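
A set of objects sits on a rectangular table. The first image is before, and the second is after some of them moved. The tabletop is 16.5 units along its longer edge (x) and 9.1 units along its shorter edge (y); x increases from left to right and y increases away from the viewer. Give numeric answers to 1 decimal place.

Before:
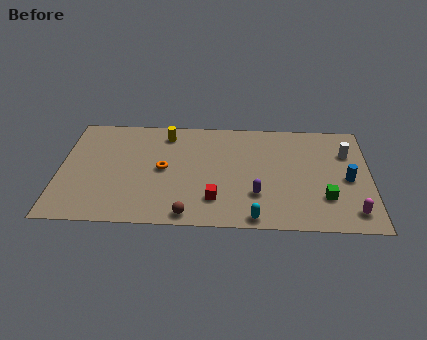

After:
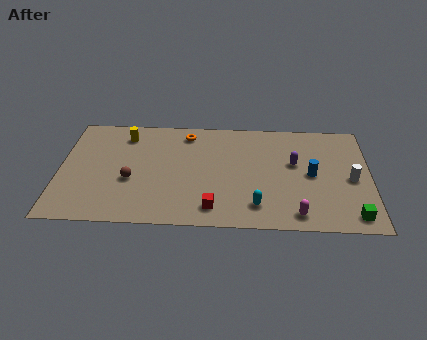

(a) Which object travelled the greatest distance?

the brown sphere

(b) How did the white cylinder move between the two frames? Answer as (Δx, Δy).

(0.2, -2.2)

From the two frames, the white cylinder sits at roughly (15.3, 6.4) before and (15.5, 4.2) after.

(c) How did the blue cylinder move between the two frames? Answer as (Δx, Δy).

(-1.9, 0.3)

The blue cylinder started near (15.3, 4.2) and ended near (13.4, 4.5).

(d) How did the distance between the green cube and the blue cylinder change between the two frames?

+1.9

The distance was about 2.0 in the first image and 3.9 in the second, so they moved 1.9 units further apart.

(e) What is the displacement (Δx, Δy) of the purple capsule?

(2.0, 2.7)

The purple capsule started near (10.5, 2.7) and ended near (12.5, 5.4).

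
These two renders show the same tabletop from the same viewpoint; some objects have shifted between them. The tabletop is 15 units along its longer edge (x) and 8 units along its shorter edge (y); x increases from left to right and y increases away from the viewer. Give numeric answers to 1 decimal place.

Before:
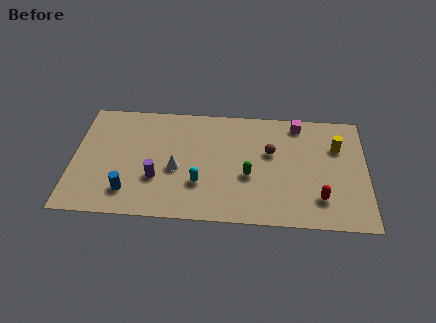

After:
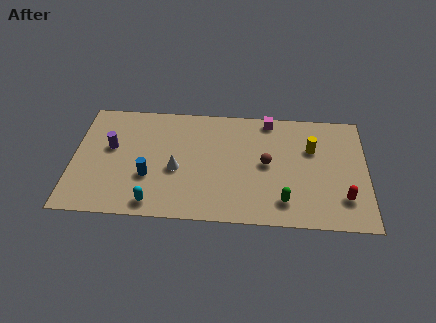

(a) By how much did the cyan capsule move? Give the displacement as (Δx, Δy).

(-2.3, -1.5)

The cyan capsule was at about (6.5, 2.5) and moved to about (4.2, 1.0).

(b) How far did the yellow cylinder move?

1.3

The yellow cylinder was near (13.5, 5.5) before and (12.2, 5.3) after, so it travelled √(1.3² + 0.2²) ≈ 1.3 units.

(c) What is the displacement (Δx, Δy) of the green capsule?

(1.8, -1.6)

The green capsule started near (9.0, 3.2) and ended near (10.8, 1.6).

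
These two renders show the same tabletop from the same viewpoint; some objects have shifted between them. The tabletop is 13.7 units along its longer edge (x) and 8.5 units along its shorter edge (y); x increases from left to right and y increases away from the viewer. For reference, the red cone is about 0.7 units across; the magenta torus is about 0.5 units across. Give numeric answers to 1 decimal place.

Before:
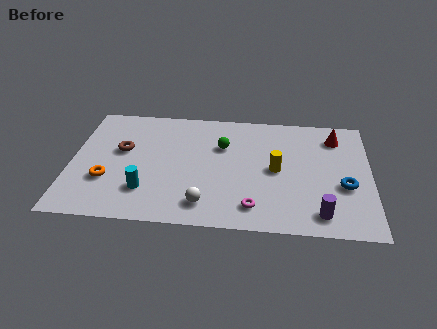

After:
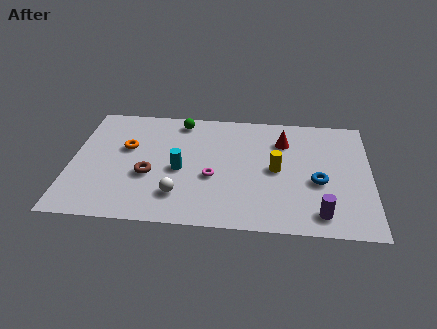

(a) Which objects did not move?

the yellow cylinder and the purple cylinder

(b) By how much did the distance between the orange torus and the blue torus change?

-1.8

They were about 10.8 units apart before and 9.0 after — 1.8 units closer together.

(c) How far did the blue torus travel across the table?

1.2

The blue torus was near (12.5, 3.3) before and (11.3, 3.5) after, so it travelled √(1.2² + 0.2²) ≈ 1.2 units.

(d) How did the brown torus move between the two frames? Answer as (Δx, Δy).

(1.3, -1.7)

From the two frames, the brown torus sits at roughly (2.3, 5.0) before and (3.6, 3.3) after.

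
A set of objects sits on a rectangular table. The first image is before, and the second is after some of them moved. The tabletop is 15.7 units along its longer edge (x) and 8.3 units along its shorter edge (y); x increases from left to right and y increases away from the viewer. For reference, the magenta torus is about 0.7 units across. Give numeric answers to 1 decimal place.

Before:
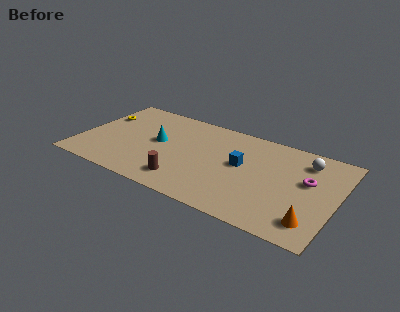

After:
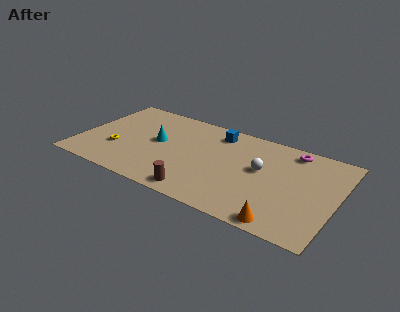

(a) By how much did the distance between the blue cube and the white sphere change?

-0.5

They were about 4.2 units apart before and 3.7 after — 0.5 units closer together.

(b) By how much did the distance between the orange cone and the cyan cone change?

-1.2

Before: roughly 10.2 units apart; after: 9.0. That's 1.2 units closer together.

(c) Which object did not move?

the cyan cone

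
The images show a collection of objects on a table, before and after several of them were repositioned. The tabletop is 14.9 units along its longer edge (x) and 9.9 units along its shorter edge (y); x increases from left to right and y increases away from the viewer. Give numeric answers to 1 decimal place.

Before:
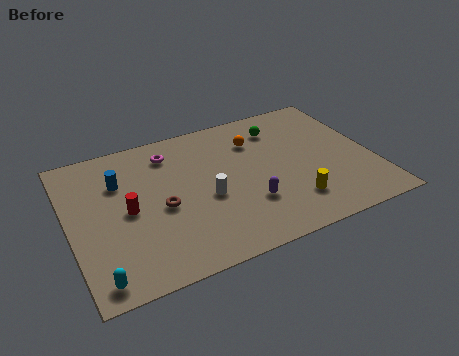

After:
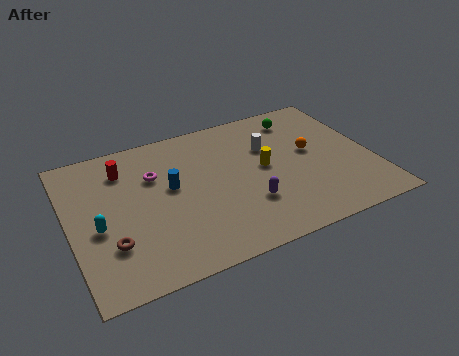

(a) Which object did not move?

the purple capsule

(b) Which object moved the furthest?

the white cylinder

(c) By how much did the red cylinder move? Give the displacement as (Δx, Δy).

(0.1, 2.9)

From the two frames, the red cylinder sits at roughly (2.8, 4.8) before and (2.9, 7.7) after.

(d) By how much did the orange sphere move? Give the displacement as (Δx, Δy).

(2.6, -1.8)

The orange sphere was at about (9.4, 7.3) and moved to about (12.0, 5.5).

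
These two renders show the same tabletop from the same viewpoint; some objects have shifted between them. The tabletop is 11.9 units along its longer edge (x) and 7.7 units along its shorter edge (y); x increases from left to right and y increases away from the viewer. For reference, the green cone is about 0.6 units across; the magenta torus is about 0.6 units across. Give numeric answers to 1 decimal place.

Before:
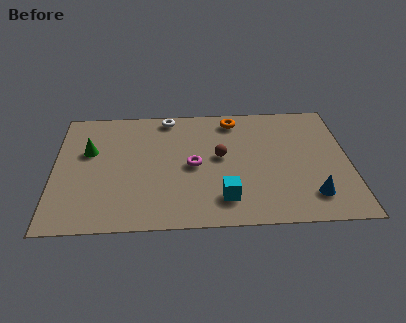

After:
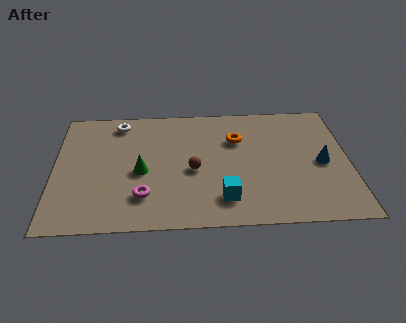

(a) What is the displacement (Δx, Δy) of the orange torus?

(0.1, -1.3)

The orange torus started near (7.3, 6.6) and ended near (7.4, 5.3).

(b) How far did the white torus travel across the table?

2.0

The white torus moved from about (4.6, 6.9) to (2.6, 6.6), a distance of √(2.0² + 0.3²) ≈ 2.0.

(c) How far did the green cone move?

2.5

The green cone moved from about (1.4, 4.8) to (3.5, 3.4), a distance of √(2.1² + 1.4²) ≈ 2.5.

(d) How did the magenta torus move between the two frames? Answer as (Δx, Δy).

(-2.0, -1.8)

The magenta torus was at about (5.6, 3.7) and moved to about (3.6, 1.9).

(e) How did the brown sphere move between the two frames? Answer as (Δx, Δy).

(-1.1, -0.8)

The brown sphere was at about (6.7, 4.2) and moved to about (5.6, 3.4).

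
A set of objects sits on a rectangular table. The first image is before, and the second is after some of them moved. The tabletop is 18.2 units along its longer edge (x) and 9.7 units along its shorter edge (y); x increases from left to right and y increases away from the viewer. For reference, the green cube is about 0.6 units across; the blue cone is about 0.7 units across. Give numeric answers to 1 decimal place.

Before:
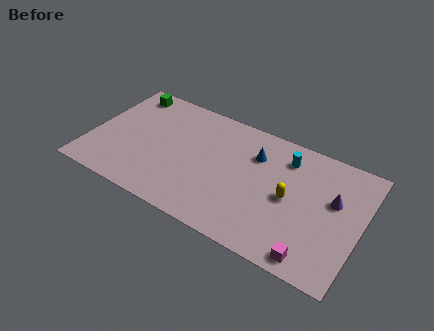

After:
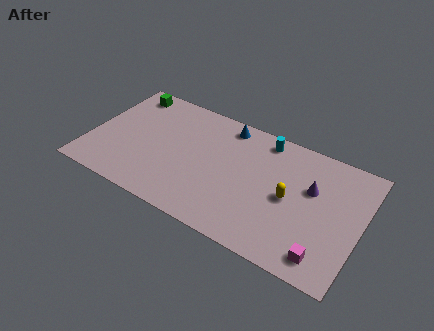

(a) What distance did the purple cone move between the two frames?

1.5

The purple cone moved from about (16.3, 5.9) to (14.8, 6.1), a distance of √(1.5² + 0.2²) ≈ 1.5.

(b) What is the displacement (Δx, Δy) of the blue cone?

(-2.2, 1.5)

The blue cone started near (10.9, 7.0) and ended near (8.7, 8.5).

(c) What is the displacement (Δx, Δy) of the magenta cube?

(0.7, 0.4)

The magenta cube was at about (15.5, 1.1) and moved to about (16.2, 1.5).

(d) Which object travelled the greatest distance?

the blue cone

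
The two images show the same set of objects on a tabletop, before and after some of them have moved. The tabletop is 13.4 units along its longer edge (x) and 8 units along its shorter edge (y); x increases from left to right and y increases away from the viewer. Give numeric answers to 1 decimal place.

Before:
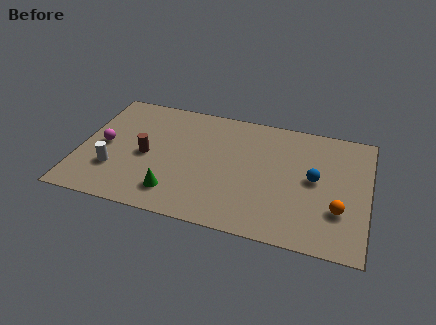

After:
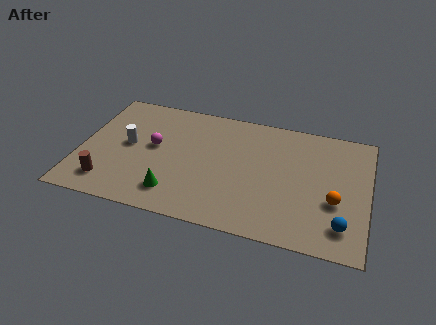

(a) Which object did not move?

the green cone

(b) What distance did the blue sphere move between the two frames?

3.0

The blue sphere was near (10.9, 4.2) before and (12.3, 1.6) after, so it travelled √(1.4² + 2.6²) ≈ 3.0 units.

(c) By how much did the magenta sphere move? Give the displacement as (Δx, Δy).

(2.3, 0.5)

From the two frames, the magenta sphere sits at roughly (1.1, 3.9) before and (3.4, 4.4) after.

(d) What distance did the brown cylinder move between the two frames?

2.7

The brown cylinder moved from about (3.1, 3.7) to (1.5, 1.5), a distance of √(1.6² + 2.2²) ≈ 2.7.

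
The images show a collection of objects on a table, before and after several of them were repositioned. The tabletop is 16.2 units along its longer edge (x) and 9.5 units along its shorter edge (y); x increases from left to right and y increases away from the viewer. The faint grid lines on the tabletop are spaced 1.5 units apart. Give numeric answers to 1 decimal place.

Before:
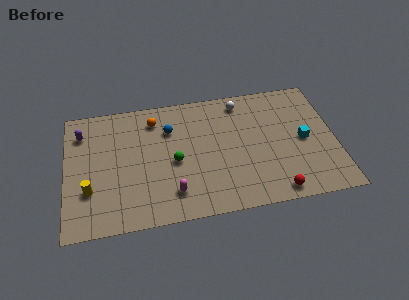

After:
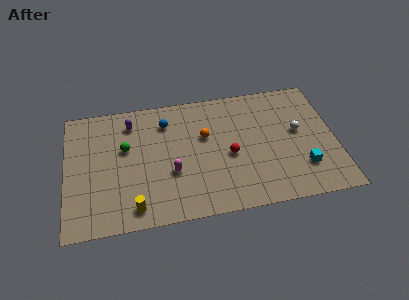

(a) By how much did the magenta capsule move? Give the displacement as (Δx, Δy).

(0.0, 1.5)

The magenta capsule started near (6.3, 2.0) and ended near (6.3, 3.5).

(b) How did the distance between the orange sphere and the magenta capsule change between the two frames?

-2.6

The distance was about 5.8 in the first image and 3.2 in the second, so they moved 2.6 units closer together.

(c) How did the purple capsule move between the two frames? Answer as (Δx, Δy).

(3.0, 0.3)

From the two frames, the purple capsule sits at roughly (1.0, 7.4) before and (4.0, 7.7) after.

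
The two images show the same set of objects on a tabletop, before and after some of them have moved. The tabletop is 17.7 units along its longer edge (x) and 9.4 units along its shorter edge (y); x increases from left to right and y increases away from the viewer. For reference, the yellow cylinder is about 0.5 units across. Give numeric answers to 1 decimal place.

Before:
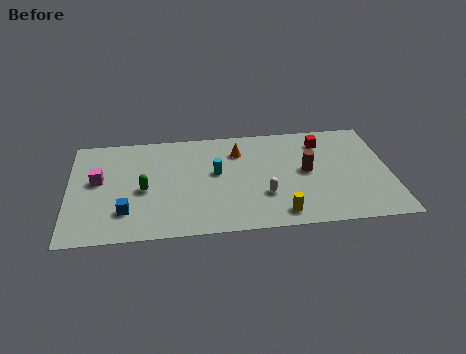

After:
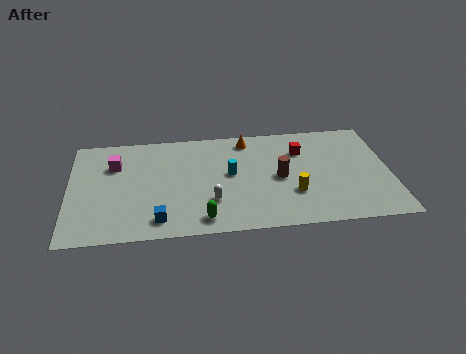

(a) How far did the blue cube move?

2.0

The blue cube moved from about (3.1, 2.4) to (4.9, 1.5), a distance of √(1.8² + 0.9²) ≈ 2.0.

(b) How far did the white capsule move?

2.9

The white capsule moved from about (10.7, 3.0) to (7.8, 2.8), a distance of √(2.9² + 0.2²) ≈ 2.9.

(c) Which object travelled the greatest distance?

the green capsule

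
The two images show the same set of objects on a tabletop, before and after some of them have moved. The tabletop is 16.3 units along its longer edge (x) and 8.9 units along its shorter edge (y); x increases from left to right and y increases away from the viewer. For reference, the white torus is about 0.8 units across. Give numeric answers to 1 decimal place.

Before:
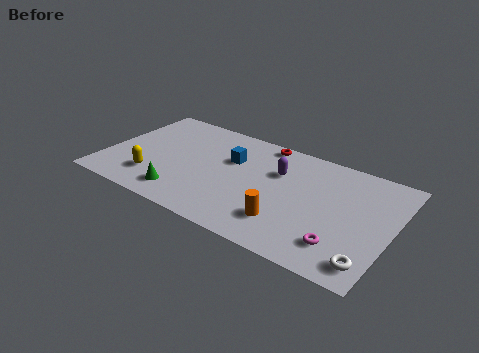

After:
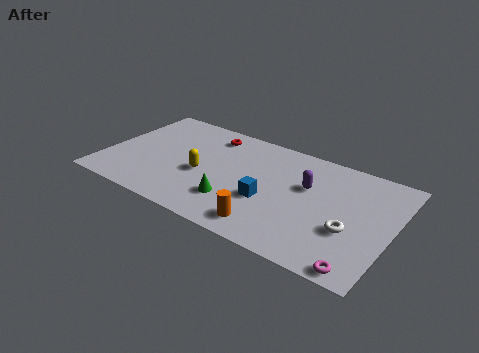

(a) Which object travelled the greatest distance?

the blue cube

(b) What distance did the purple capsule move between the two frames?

1.7

From (9.7, 6.0) to (11.4, 5.6), the purple capsule covered √(1.7² + 0.4²) ≈ 1.7 units.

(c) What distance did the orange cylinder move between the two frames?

1.2

From (10.7, 2.2) to (9.8, 1.4), the orange cylinder covered √(0.9² + 0.8²) ≈ 1.2 units.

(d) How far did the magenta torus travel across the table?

1.7

The magenta torus was near (13.8, 2.0) before and (15.0, 0.8) after, so it travelled √(1.2² + 1.2²) ≈ 1.7 units.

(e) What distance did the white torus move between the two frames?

2.3

The white torus was near (15.4, 1.4) before and (14.1, 3.3) after, so it travelled √(1.3² + 1.9²) ≈ 2.3 units.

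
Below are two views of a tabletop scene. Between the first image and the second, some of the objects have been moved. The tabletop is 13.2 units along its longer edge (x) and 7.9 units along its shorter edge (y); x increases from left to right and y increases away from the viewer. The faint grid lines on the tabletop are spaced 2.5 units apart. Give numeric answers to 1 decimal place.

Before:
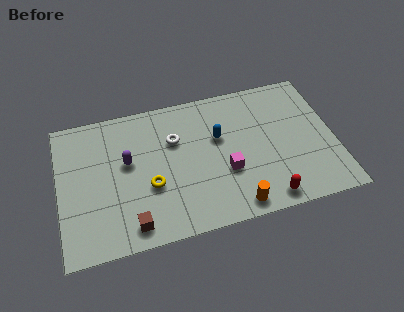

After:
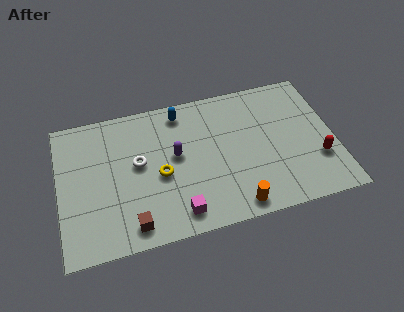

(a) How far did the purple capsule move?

2.3

From (3.3, 4.6) to (5.6, 4.4), the purple capsule covered √(2.3² + 0.2²) ≈ 2.3 units.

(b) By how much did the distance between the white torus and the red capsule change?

+2.7

They were about 6.0 units apart before and 8.7 after — 2.7 units further apart.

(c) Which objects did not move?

the orange cylinder and the brown cube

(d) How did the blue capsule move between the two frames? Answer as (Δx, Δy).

(-1.7, 1.9)

From the two frames, the blue capsule sits at roughly (7.7, 4.9) before and (6.0, 6.8) after.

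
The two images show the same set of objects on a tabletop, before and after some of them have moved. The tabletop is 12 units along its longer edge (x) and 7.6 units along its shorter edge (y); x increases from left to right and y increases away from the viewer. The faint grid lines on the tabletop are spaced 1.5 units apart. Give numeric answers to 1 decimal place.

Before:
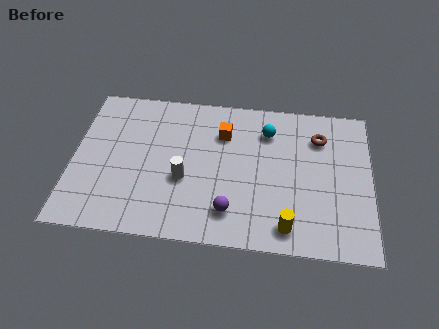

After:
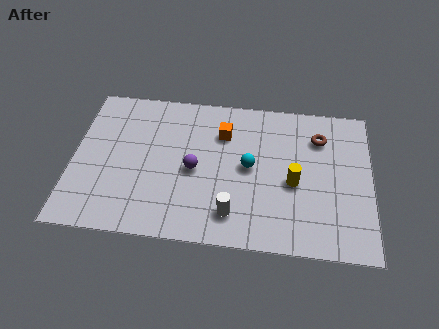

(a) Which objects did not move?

the brown torus and the orange cube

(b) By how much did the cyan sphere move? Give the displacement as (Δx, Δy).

(-0.7, -1.9)

The cyan sphere started near (7.8, 5.8) and ended near (7.1, 3.9).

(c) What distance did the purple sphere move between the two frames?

2.4

From (6.4, 1.6) to (4.9, 3.5), the purple sphere covered √(1.5² + 1.9²) ≈ 2.4 units.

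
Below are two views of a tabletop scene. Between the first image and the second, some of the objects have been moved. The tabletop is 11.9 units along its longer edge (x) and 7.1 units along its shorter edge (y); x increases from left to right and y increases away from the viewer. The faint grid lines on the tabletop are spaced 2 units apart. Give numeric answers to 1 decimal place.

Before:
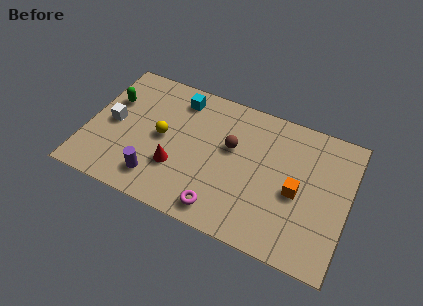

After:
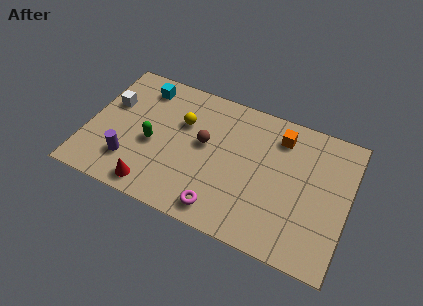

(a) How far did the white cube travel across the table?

1.0

The white cube moved from about (1.1, 3.5) to (0.9, 4.5), a distance of √(0.2² + 1.0²) ≈ 1.0.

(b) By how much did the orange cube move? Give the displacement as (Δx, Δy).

(-1.0, 2.5)

The orange cube was at about (9.6, 3.2) and moved to about (8.6, 5.7).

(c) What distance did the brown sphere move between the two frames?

1.2

From (6.5, 4.3) to (5.3, 4.0), the brown sphere covered √(1.2² + 0.3²) ≈ 1.2 units.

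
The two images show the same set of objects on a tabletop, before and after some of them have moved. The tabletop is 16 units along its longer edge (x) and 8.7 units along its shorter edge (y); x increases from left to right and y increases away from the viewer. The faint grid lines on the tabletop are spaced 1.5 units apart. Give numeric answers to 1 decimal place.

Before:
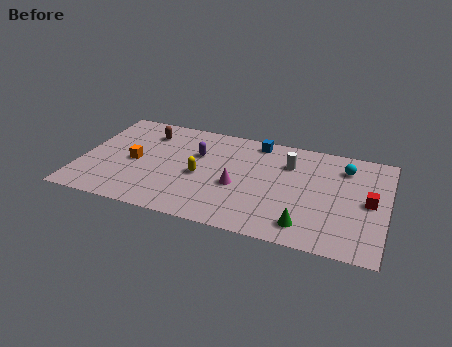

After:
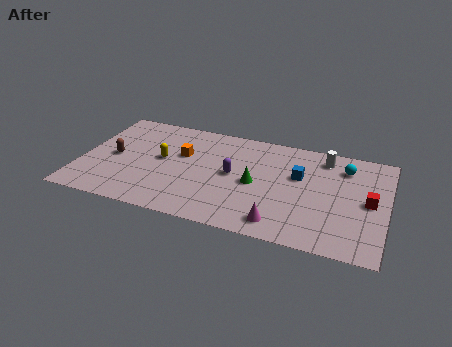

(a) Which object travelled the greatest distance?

the green cone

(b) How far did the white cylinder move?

2.1

The white cylinder was near (10.8, 6.3) before and (12.6, 7.3) after, so it travelled √(1.8² + 1.0²) ≈ 2.1 units.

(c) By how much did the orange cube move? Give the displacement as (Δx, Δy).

(2.4, 1.3)

The orange cube started near (2.8, 4.1) and ended near (5.2, 5.4).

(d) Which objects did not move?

the cyan sphere and the red cube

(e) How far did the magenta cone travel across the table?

3.3

The magenta cone moved from about (8.3, 3.6) to (10.7, 1.3), a distance of √(2.4² + 2.3²) ≈ 3.3.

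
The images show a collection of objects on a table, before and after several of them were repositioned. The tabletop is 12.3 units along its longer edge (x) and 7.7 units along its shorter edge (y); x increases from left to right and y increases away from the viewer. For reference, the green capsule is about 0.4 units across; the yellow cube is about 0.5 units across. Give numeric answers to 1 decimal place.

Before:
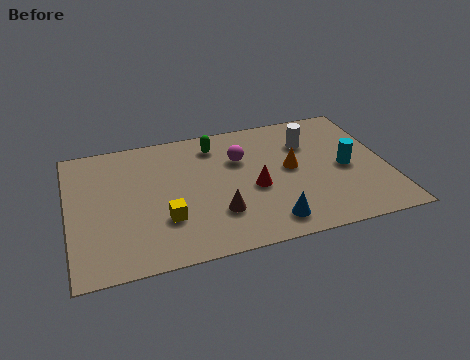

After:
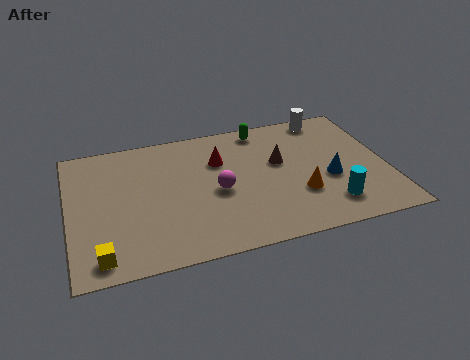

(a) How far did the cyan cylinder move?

2.2

From (10.7, 3.6) to (9.9, 1.6), the cyan cylinder covered √(0.8² + 2.0²) ≈ 2.2 units.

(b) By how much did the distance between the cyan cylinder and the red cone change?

+1.8

The distance was about 3.6 in the first image and 5.4 in the second, so they moved 1.8 units further apart.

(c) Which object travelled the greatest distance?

the brown cone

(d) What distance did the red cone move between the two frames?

2.3

The red cone moved from about (7.1, 3.3) to (5.9, 5.3), a distance of √(1.2² + 2.0²) ≈ 2.3.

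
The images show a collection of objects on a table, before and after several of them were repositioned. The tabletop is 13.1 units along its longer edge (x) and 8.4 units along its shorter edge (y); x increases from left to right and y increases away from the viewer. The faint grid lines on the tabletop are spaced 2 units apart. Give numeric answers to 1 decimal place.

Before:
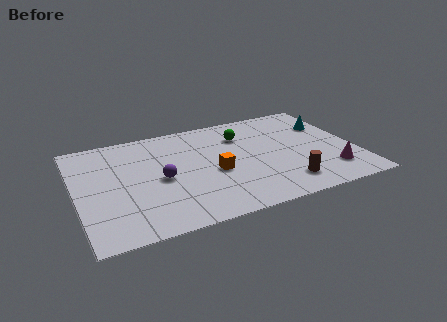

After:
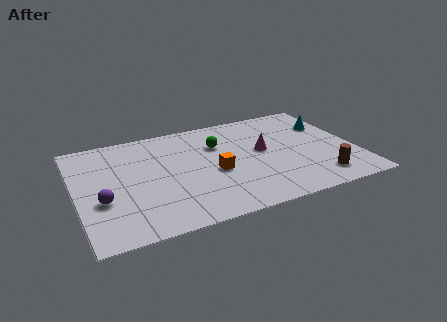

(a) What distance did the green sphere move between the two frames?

1.3

The green sphere was near (8.0, 6.2) before and (6.8, 5.8) after, so it travelled √(1.2² + 0.4²) ≈ 1.3 units.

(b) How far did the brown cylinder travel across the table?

1.6

From (9.5, 1.6) to (11.1, 1.5), the brown cylinder covered √(1.6² + 0.1²) ≈ 1.6 units.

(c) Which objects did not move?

the cyan cone and the orange cube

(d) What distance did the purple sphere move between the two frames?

2.9

From (3.9, 3.9) to (1.1, 3.1), the purple sphere covered √(2.8² + 0.8²) ≈ 2.9 units.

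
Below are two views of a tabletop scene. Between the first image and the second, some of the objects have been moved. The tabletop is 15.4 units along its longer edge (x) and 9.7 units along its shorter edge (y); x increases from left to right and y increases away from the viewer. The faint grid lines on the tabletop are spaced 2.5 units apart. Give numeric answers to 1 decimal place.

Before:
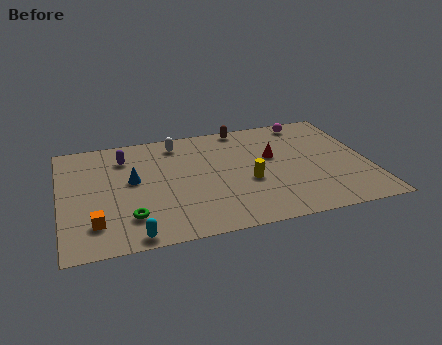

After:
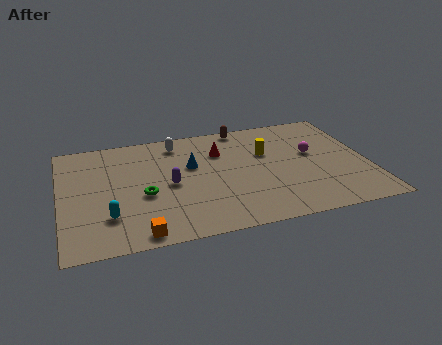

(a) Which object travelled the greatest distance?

the purple capsule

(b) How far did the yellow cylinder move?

2.5

The yellow cylinder was near (9.3, 3.9) before and (10.4, 6.2) after, so it travelled √(1.1² + 2.3²) ≈ 2.5 units.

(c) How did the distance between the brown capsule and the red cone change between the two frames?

-1.0

Before: roughly 3.4 units apart; after: 2.4. That's 1.0 units closer together.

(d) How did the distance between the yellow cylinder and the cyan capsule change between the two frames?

+2.2

Before: roughly 6.7 units apart; after: 8.9. That's 2.2 units further apart.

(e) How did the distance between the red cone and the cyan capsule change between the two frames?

-1.6

They were about 8.8 units apart before and 7.2 after — 1.6 units closer together.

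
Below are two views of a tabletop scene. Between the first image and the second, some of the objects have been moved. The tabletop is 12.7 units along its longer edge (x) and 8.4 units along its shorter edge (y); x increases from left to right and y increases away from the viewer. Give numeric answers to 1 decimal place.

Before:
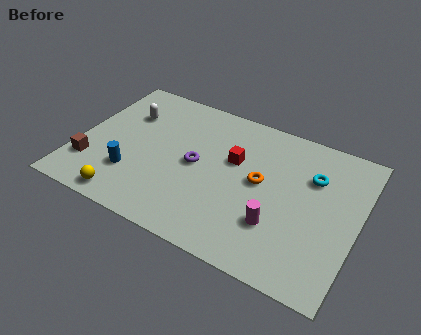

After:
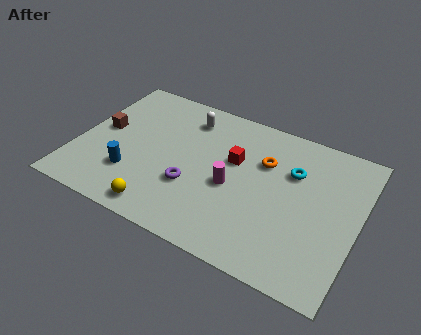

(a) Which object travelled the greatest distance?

the white capsule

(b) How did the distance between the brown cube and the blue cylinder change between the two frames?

+0.8

They were about 1.9 units apart before and 2.7 after — 0.8 units further apart.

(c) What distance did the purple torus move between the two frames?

1.3

From (5.4, 4.2) to (5.4, 2.9), the purple torus covered √(0.0² + 1.3²) ≈ 1.3 units.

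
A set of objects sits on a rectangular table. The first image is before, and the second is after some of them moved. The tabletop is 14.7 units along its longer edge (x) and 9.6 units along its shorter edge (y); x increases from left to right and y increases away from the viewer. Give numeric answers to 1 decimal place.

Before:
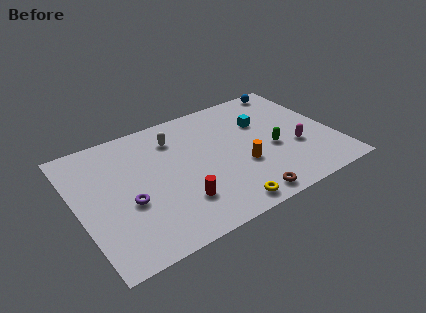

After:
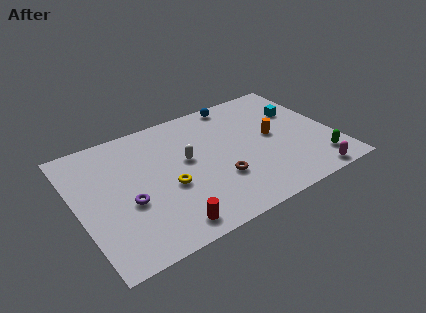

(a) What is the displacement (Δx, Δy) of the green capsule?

(2.3, -2.2)

The green capsule was at about (11.1, 4.0) and moved to about (13.4, 1.8).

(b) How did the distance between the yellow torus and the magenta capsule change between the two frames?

+3.0

They were about 5.3 units apart before and 8.3 after — 3.0 units further apart.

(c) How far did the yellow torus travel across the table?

4.0

The yellow torus was near (7.7, 1.0) before and (5.0, 3.9) after, so it travelled √(2.7² + 2.9²) ≈ 4.0 units.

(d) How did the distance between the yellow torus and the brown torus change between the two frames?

+1.7

They were about 1.2 units apart before and 2.9 after — 1.7 units further apart.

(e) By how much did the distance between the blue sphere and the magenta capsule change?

+3.2

Before: roughly 5.2 units apart; after: 8.4. That's 3.2 units further apart.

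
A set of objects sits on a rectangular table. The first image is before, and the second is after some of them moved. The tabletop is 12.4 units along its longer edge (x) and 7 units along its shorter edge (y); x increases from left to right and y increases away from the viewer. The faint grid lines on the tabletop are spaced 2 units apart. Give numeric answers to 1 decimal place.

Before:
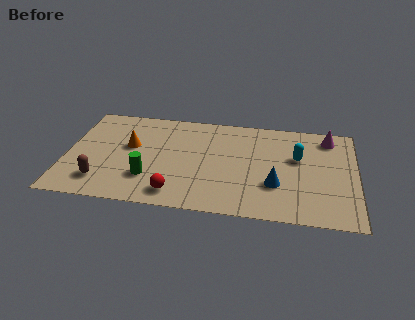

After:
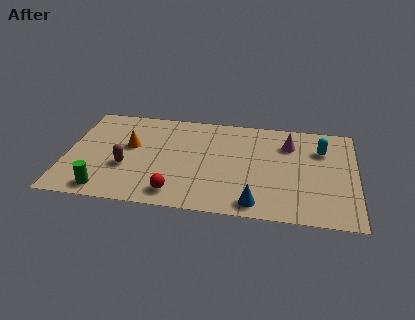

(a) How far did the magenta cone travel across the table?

1.8

The magenta cone moved from about (11.2, 5.9) to (9.5, 5.2), a distance of √(1.7² + 0.7²) ≈ 1.8.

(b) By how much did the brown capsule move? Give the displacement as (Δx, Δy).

(1.0, 1.1)

From the two frames, the brown capsule sits at roughly (1.6, 1.5) before and (2.6, 2.6) after.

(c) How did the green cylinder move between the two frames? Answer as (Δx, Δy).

(-1.8, -1.1)

The green cylinder was at about (3.6, 2.0) and moved to about (1.8, 0.9).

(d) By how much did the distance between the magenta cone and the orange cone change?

-1.8

Before: roughly 8.7 units apart; after: 6.9. That's 1.8 units closer together.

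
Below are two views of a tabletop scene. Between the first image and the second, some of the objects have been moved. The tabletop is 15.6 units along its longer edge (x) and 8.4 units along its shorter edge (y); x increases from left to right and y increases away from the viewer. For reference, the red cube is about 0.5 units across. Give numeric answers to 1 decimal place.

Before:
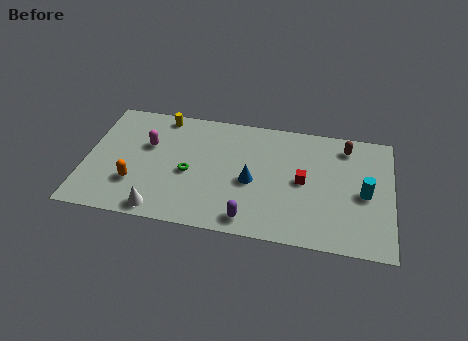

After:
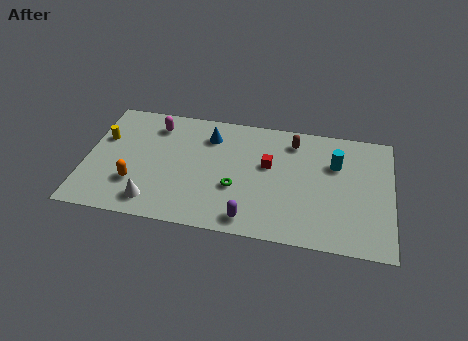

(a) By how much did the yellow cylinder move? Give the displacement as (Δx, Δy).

(-2.9, -2.1)

The yellow cylinder started near (3.7, 7.5) and ended near (0.8, 5.4).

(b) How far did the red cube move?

2.0

The red cube moved from about (11.1, 4.2) to (9.3, 5.0), a distance of √(1.8² + 0.8²) ≈ 2.0.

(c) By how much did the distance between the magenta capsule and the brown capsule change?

-3.1

They were about 10.2 units apart before and 7.1 after — 3.1 units closer together.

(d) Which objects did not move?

the orange capsule and the purple capsule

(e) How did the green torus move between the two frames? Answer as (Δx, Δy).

(2.4, -0.6)

From the two frames, the green torus sits at roughly (5.3, 3.7) before and (7.7, 3.1) after.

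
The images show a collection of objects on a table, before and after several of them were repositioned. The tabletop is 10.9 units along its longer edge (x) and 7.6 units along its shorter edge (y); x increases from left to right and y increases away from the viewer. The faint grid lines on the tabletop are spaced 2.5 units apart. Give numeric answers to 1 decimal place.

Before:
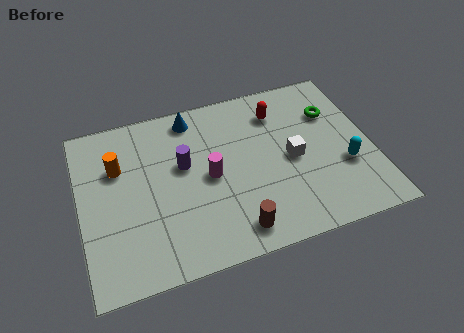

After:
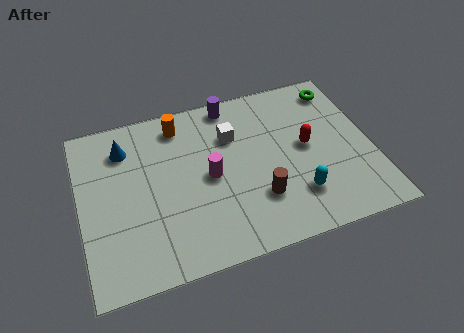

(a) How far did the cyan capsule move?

2.1

The cyan capsule moved from about (9.8, 2.7) to (7.9, 1.9), a distance of √(1.9² + 0.8²) ≈ 2.1.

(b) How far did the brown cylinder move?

1.5

The brown cylinder was near (5.5, 1.1) before and (6.5, 2.2) after, so it travelled √(1.0² + 1.1²) ≈ 1.5 units.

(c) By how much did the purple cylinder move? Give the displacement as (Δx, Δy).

(2.0, 2.3)

The purple cylinder started near (3.9, 4.5) and ended near (5.9, 6.8).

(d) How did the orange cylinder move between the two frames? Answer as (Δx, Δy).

(2.4, 1.3)

The orange cylinder started near (1.5, 5.1) and ended near (3.9, 6.4).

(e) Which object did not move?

the magenta cylinder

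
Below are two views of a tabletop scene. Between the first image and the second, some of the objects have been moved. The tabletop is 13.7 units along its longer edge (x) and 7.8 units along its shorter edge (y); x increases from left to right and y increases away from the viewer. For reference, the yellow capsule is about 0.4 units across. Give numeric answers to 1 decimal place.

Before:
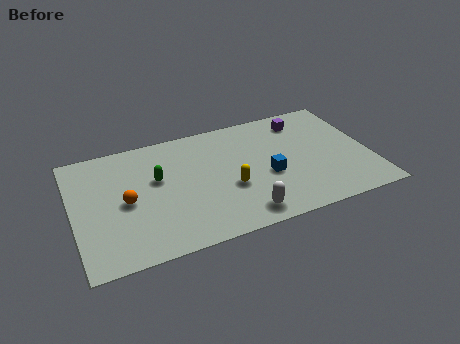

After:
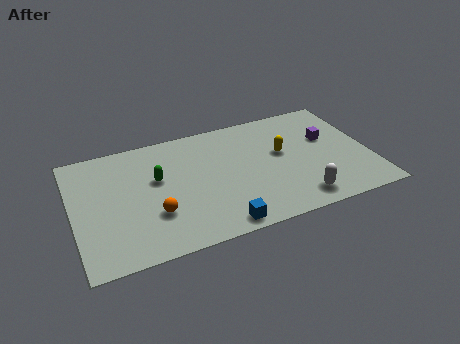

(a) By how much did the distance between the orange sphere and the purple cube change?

-0.3

Before: roughly 8.9 units apart; after: 8.6. That's 0.3 units closer together.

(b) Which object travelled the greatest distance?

the blue cube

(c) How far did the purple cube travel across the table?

1.9

The purple cube moved from about (10.9, 6.4) to (11.9, 4.8), a distance of √(1.0² + 1.6²) ≈ 1.9.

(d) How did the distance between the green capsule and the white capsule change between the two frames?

+2.0

Before: roughly 5.1 units apart; after: 7.1. That's 2.0 units further apart.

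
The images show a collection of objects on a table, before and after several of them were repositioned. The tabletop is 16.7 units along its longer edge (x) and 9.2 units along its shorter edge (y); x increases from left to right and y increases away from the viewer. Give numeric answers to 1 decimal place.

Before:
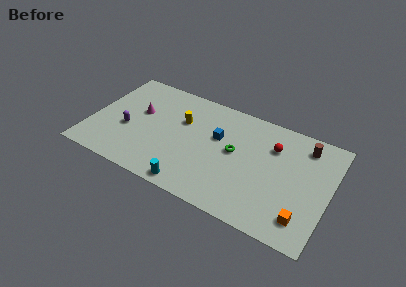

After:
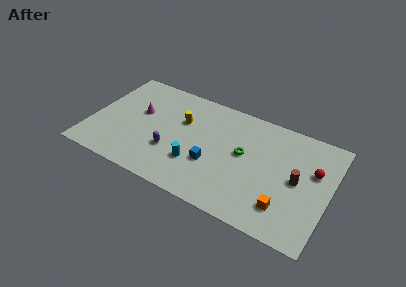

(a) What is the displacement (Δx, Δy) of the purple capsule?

(3.2, -0.6)

The purple capsule started near (2.6, 3.7) and ended near (5.8, 3.1).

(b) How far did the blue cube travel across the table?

2.4

From (8.8, 5.7) to (8.7, 3.3), the blue cube covered √(0.1² + 2.4²) ≈ 2.4 units.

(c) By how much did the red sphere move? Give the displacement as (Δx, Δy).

(2.9, -0.8)

From the two frames, the red sphere sits at roughly (12.6, 6.6) before and (15.5, 5.8) after.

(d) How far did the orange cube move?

1.3

The orange cube moved from about (15.2, 1.8) to (13.9, 2.1), a distance of √(1.3² + 0.3²) ≈ 1.3.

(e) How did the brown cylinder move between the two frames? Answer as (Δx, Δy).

(-0.2, -3.0)

From the two frames, the brown cylinder sits at roughly (14.7, 7.6) before and (14.5, 4.6) after.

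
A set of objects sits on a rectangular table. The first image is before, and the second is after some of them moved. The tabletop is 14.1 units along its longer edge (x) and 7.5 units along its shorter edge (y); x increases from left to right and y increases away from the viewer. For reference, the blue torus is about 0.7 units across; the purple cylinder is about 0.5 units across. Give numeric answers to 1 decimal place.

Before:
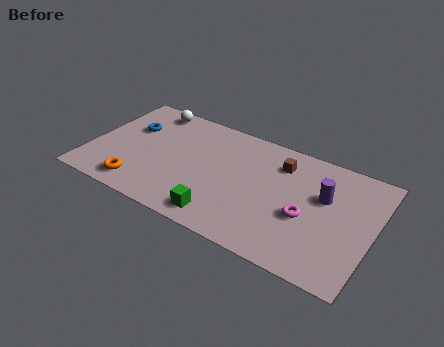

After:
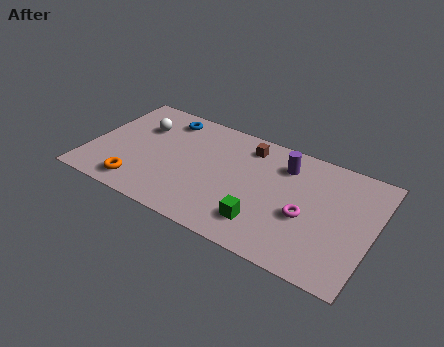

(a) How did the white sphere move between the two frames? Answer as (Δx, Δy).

(-0.2, -1.4)

The white sphere started near (2.5, 6.6) and ended near (2.3, 5.2).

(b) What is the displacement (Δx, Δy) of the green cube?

(2.0, 0.6)

The green cube started near (7.0, 1.1) and ended near (9.0, 1.7).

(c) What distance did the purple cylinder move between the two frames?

2.4

The purple cylinder moved from about (11.6, 4.7) to (9.5, 5.8), a distance of √(2.1² + 1.1²) ≈ 2.4.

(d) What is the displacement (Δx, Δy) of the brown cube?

(-1.7, 0.4)

From the two frames, the brown cube sits at roughly (9.3, 5.8) before and (7.6, 6.2) after.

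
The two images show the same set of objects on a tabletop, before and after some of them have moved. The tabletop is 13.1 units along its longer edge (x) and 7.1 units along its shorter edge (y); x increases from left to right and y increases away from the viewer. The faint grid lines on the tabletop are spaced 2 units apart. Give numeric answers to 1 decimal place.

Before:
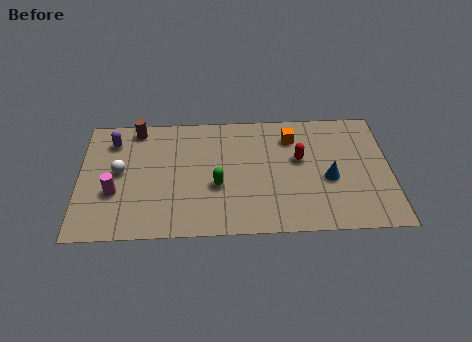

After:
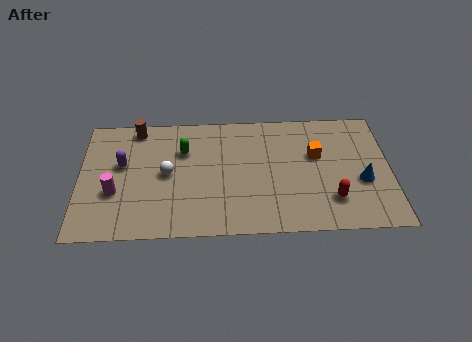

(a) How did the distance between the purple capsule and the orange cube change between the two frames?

+0.6

They were about 7.6 units apart before and 8.2 after — 0.6 units further apart.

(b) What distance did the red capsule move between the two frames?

2.7

The red capsule moved from about (9.3, 4.2) to (10.6, 1.8), a distance of √(1.3² + 2.4²) ≈ 2.7.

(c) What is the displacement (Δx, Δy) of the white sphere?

(2.0, -0.2)

From the two frames, the white sphere sits at roughly (1.7, 3.8) before and (3.7, 3.6) after.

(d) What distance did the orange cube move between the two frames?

1.5

From (9.0, 5.5) to (10.0, 4.4), the orange cube covered √(1.0² + 1.1²) ≈ 1.5 units.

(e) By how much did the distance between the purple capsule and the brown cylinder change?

+1.0

Before: roughly 1.2 units apart; after: 2.2. That's 1.0 units further apart.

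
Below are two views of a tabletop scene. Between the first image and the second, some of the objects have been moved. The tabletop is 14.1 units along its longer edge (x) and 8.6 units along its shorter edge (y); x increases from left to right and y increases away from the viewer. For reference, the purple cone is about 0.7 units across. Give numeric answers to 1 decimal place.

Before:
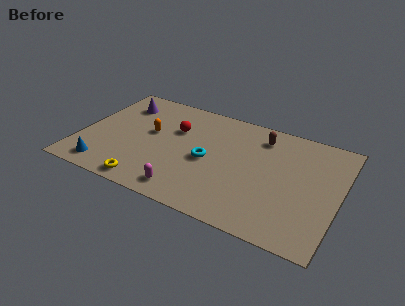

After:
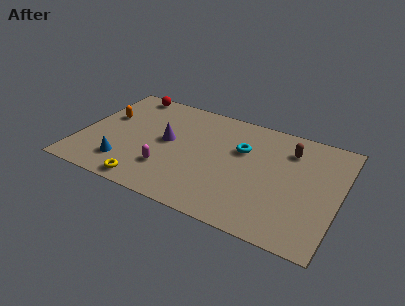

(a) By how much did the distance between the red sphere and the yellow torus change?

+2.3

They were about 4.9 units apart before and 7.2 after — 2.3 units further apart.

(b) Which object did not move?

the yellow torus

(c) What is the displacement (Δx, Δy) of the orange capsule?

(-2.5, 0.4)

From the two frames, the orange capsule sits at roughly (3.7, 4.9) before and (1.2, 5.3) after.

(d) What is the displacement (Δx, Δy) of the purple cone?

(2.9, -2.1)

From the two frames, the purple cone sits at roughly (1.8, 6.7) before and (4.7, 4.6) after.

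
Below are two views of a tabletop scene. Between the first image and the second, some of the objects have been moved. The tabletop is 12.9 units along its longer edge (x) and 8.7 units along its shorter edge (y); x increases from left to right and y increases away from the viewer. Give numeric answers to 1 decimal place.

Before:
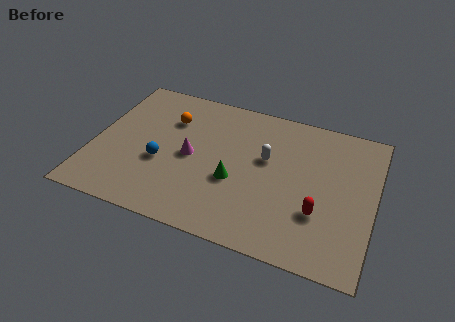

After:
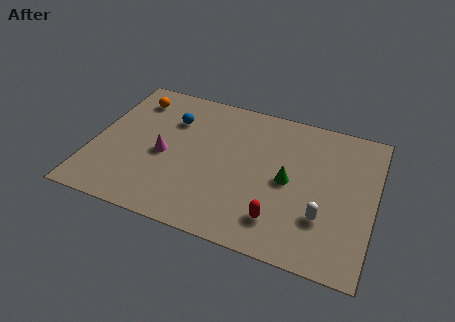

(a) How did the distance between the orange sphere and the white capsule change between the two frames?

+5.5

They were about 4.7 units apart before and 10.2 after — 5.5 units further apart.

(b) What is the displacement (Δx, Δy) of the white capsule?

(2.8, -2.6)

The white capsule was at about (7.9, 5.2) and moved to about (10.7, 2.6).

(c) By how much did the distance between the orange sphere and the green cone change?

+3.7

They were about 4.3 units apart before and 8.0 after — 3.7 units further apart.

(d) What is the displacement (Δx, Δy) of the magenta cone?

(-1.2, -0.3)

From the two frames, the magenta cone sits at roughly (4.5, 4.2) before and (3.3, 3.9) after.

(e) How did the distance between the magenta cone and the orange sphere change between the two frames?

+1.3

The distance was about 2.3 in the first image and 3.6 in the second, so they moved 1.3 units further apart.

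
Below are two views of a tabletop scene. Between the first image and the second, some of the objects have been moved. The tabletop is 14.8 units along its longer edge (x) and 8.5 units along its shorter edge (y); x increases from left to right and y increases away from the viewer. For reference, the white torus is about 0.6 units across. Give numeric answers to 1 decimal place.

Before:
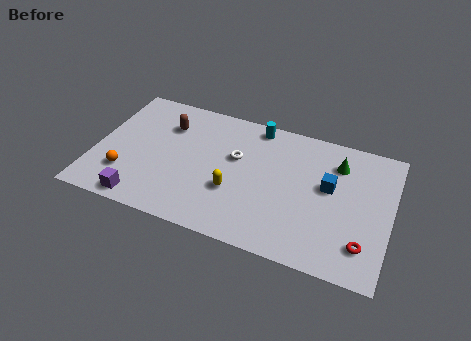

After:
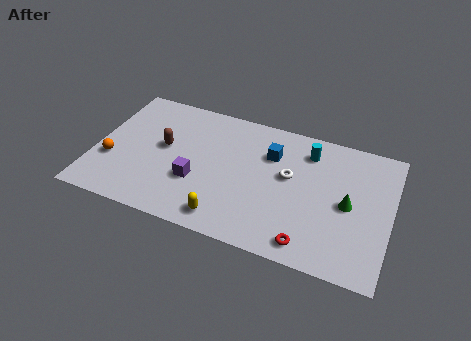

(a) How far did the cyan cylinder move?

2.8

The cyan cylinder moved from about (7.8, 7.6) to (10.5, 6.8), a distance of √(2.7² + 0.8²) ≈ 2.8.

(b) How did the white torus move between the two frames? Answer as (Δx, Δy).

(2.7, -0.3)

From the two frames, the white torus sits at roughly (7.0, 5.2) before and (9.7, 4.9) after.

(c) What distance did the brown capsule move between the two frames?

1.5

The brown capsule was near (3.4, 6.2) before and (3.4, 4.7) after, so it travelled √(0.0² + 1.5²) ≈ 1.5 units.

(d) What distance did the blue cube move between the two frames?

3.2

The blue cube was near (11.7, 4.9) before and (8.7, 6.0) after, so it travelled √(3.0² + 1.1²) ≈ 3.2 units.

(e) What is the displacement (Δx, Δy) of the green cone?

(0.7, -2.4)

The green cone was at about (12.0, 6.5) and moved to about (12.7, 4.1).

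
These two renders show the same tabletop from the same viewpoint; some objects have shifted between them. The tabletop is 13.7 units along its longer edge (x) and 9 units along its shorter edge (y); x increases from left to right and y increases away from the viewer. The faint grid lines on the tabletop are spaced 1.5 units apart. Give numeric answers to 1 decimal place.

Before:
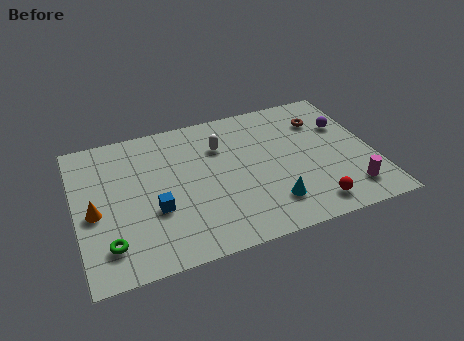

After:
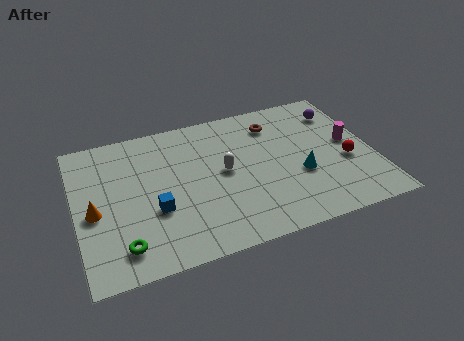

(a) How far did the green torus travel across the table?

0.7

From (1.3, 1.9) to (1.9, 1.6), the green torus covered √(0.6² + 0.3²) ≈ 0.7 units.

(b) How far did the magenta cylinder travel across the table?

3.1

The magenta cylinder moved from about (12.3, 1.7) to (12.7, 4.8), a distance of √(0.4² + 3.1²) ≈ 3.1.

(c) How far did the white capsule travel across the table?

1.7

The white capsule moved from about (6.8, 6.4) to (6.8, 4.7), a distance of √(0.0² + 1.7²) ≈ 1.7.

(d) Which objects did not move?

the orange cone and the blue cube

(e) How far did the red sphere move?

3.0

From (10.5, 1.3) to (12.4, 3.6), the red sphere covered √(1.9² + 2.3²) ≈ 3.0 units.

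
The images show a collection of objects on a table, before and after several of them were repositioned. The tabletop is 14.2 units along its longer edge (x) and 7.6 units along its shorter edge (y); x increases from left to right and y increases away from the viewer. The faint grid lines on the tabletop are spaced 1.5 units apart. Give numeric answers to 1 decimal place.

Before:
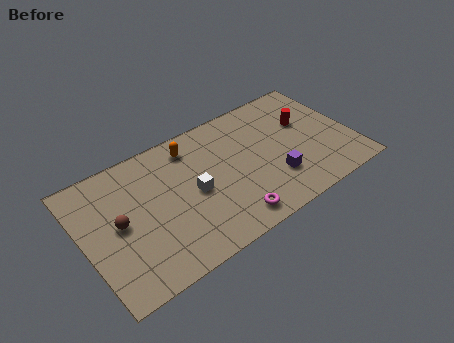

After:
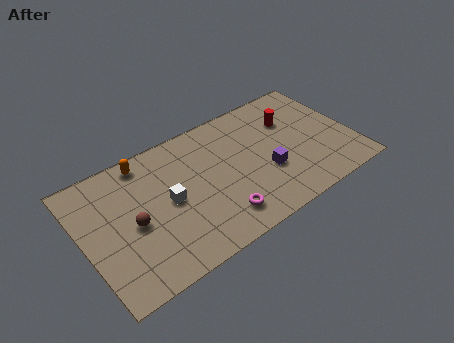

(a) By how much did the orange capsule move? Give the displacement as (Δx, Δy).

(-2.4, 0.4)

The orange capsule was at about (6.0, 6.3) and moved to about (3.6, 6.7).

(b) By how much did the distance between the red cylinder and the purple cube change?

-0.3

Before: roughly 3.4 units apart; after: 3.1. That's 0.3 units closer together.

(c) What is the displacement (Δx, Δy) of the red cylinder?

(-0.7, 0.5)

The red cylinder was at about (12.0, 4.8) and moved to about (11.3, 5.3).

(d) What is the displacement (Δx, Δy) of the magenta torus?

(-0.5, 0.4)

The magenta torus was at about (7.2, 1.1) and moved to about (6.7, 1.5).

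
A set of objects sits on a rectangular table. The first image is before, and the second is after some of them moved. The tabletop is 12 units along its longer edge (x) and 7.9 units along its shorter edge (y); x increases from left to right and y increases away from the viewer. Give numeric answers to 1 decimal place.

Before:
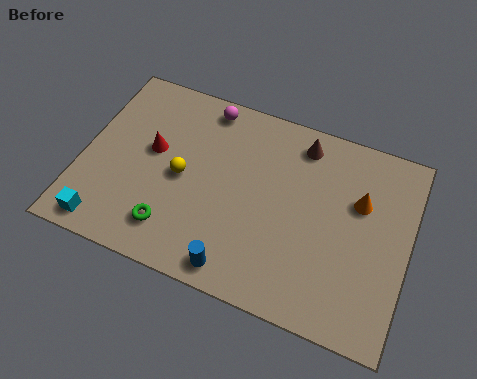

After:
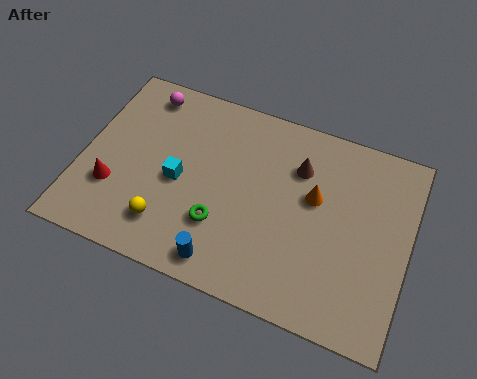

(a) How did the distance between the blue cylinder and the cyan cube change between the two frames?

-1.6

They were about 4.9 units apart before and 3.3 after — 1.6 units closer together.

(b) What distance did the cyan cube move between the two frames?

3.6

From (1.2, 0.9) to (3.6, 3.6), the cyan cube covered √(2.4² + 2.7²) ≈ 3.6 units.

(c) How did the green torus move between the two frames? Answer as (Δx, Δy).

(1.7, 0.8)

From the two frames, the green torus sits at roughly (3.6, 1.6) before and (5.3, 2.4) after.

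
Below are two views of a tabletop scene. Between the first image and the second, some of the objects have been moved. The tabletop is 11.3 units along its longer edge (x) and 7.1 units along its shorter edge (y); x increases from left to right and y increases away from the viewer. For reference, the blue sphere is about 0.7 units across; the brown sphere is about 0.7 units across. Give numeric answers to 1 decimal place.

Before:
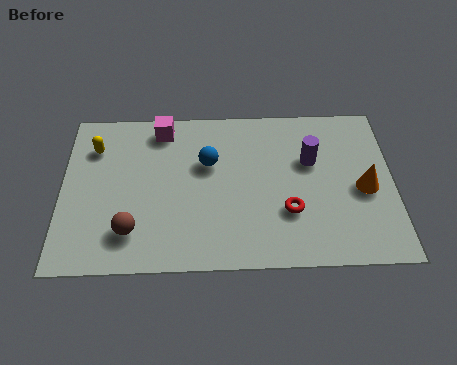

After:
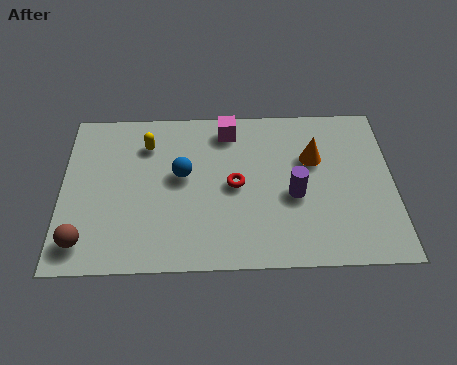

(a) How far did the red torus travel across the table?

2.2

The red torus moved from about (7.7, 2.3) to (5.9, 3.5), a distance of √(1.8² + 1.2²) ≈ 2.2.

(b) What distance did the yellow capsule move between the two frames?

1.8

The yellow capsule moved from about (1.1, 5.3) to (2.9, 5.4), a distance of √(1.8² + 0.1²) ≈ 1.8.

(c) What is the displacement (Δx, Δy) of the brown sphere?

(-1.6, -0.4)

The brown sphere was at about (2.4, 1.6) and moved to about (0.8, 1.2).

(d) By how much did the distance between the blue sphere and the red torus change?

-1.6

The distance was about 3.5 in the first image and 1.9 in the second, so they moved 1.6 units closer together.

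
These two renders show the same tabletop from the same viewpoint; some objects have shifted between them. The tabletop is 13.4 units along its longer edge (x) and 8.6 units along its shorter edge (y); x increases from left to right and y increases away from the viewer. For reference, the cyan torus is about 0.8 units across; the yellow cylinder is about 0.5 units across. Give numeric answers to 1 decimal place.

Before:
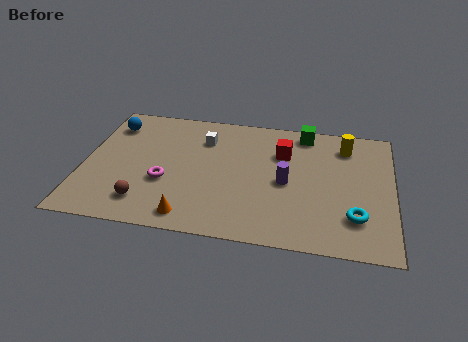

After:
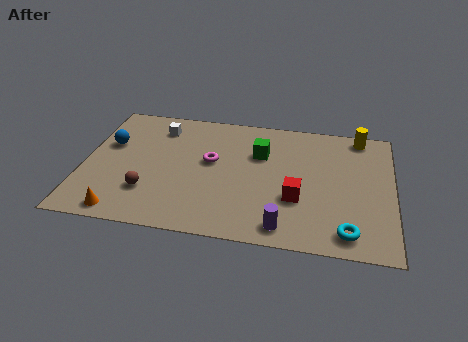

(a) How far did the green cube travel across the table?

2.6

The green cube was near (9.5, 7.6) before and (7.6, 5.8) after, so it travelled √(1.9² + 1.8²) ≈ 2.6 units.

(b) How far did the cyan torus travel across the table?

1.0

The cyan torus was near (11.8, 2.2) before and (11.5, 1.2) after, so it travelled √(0.3² + 1.0²) ≈ 1.0 units.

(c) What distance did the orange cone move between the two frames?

2.9

The orange cone was near (4.8, 1.1) before and (1.9, 0.9) after, so it travelled √(2.9² + 0.2²) ≈ 2.9 units.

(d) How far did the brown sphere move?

0.7

The brown sphere was near (2.8, 1.7) before and (2.9, 2.4) after, so it travelled √(0.1² + 0.7²) ≈ 0.7 units.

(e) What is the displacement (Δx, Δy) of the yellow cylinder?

(0.6, 0.8)

From the two frames, the yellow cylinder sits at roughly (11.3, 6.9) before and (11.9, 7.7) after.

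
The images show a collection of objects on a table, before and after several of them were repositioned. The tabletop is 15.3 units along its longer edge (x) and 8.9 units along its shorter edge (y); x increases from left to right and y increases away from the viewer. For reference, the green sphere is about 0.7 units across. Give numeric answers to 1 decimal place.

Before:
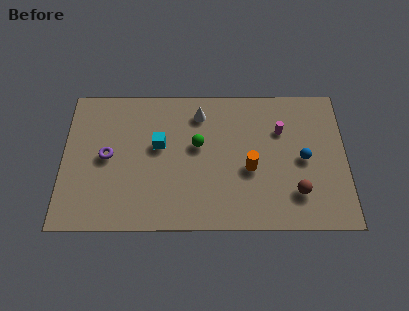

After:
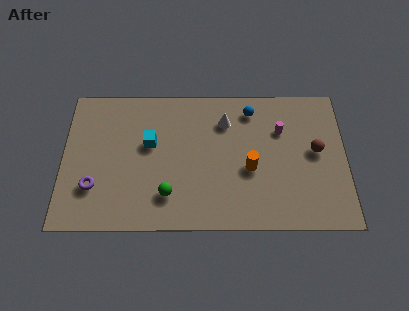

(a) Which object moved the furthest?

the blue sphere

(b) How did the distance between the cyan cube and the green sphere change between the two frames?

+1.3

They were about 2.1 units apart before and 3.4 after — 1.3 units further apart.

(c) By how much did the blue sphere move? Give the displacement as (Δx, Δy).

(-2.8, 3.1)

From the two frames, the blue sphere sits at roughly (13.0, 4.3) before and (10.2, 7.4) after.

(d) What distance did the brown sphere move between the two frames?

2.8

From (12.6, 2.2) to (13.7, 4.8), the brown sphere covered √(1.1² + 2.6²) ≈ 2.8 units.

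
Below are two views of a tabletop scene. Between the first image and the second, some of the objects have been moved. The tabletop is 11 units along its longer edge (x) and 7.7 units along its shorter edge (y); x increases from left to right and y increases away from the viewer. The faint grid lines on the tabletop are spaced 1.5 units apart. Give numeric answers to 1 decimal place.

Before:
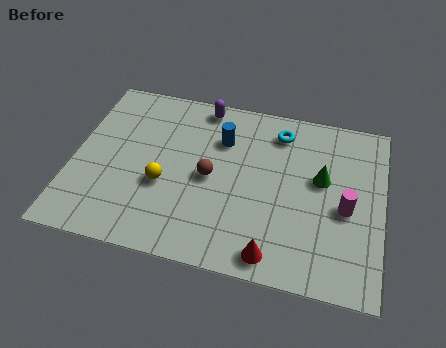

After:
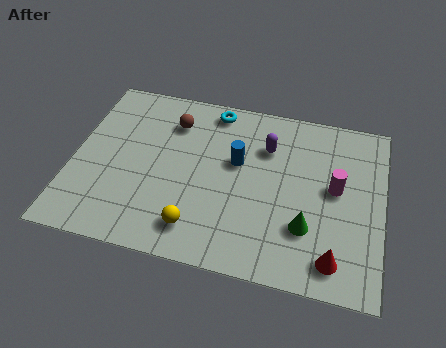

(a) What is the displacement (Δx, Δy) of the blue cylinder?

(0.6, -0.9)

The blue cylinder was at about (5.2, 5.5) and moved to about (5.8, 4.6).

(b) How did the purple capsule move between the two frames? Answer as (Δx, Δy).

(2.4, -1.4)

The purple capsule was at about (4.4, 6.9) and moved to about (6.8, 5.5).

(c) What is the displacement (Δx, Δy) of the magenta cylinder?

(-0.4, 0.8)

From the two frames, the magenta cylinder sits at roughly (9.7, 3.4) before and (9.3, 4.2) after.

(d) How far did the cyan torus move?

2.5

From (7.2, 6.3) to (4.8, 6.8), the cyan torus covered √(2.4² + 0.5²) ≈ 2.5 units.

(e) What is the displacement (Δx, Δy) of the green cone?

(-0.4, -2.2)

The green cone started near (8.8, 4.5) and ended near (8.4, 2.3).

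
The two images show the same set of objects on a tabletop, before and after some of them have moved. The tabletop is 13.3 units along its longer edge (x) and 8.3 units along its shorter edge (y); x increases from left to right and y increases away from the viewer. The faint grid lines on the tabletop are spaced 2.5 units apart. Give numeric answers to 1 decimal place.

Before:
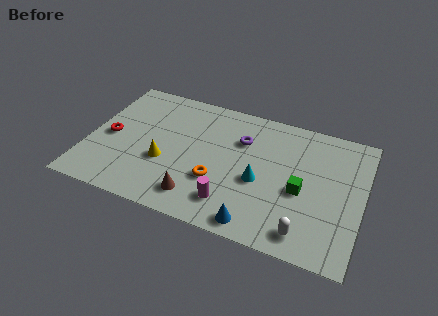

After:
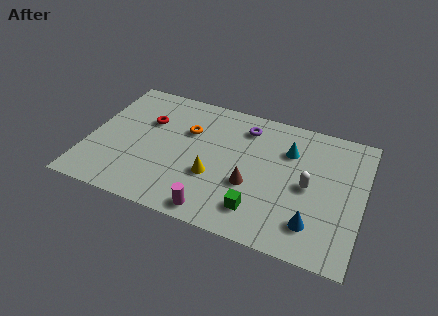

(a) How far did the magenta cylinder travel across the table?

1.1

The magenta cylinder was near (7.2, 1.7) before and (6.5, 0.9) after, so it travelled √(0.7² + 0.8²) ≈ 1.1 units.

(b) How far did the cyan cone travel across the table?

2.7

The cyan cone moved from about (8.4, 3.5) to (9.6, 5.9), a distance of √(1.2² + 2.4²) ≈ 2.7.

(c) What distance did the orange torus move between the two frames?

3.2

From (6.4, 2.8) to (4.7, 5.5), the orange torus covered √(1.7² + 2.7²) ≈ 3.2 units.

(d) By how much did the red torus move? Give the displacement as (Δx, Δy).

(1.7, 1.6)

From the two frames, the red torus sits at roughly (1.0, 3.9) before and (2.7, 5.5) after.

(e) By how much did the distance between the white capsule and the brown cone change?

-2.4

They were about 5.2 units apart before and 2.8 after — 2.4 units closer together.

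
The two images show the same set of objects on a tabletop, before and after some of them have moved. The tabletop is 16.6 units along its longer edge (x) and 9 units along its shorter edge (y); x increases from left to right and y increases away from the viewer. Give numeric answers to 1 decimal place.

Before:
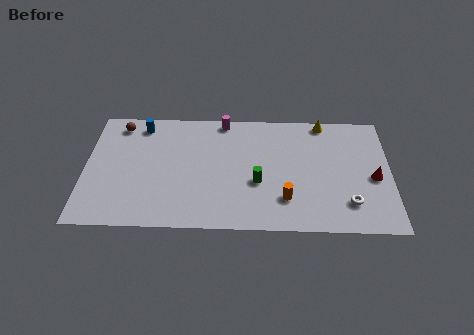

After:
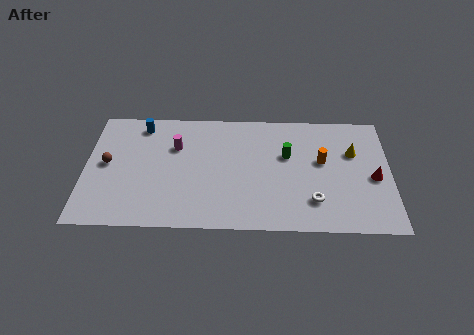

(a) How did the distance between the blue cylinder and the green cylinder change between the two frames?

+0.6

They were about 7.7 units apart before and 8.3 after — 0.6 units further apart.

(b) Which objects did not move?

the blue cylinder and the red cone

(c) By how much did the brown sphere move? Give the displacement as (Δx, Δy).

(-0.6, -3.0)

From the two frames, the brown sphere sits at roughly (1.8, 7.7) before and (1.2, 4.7) after.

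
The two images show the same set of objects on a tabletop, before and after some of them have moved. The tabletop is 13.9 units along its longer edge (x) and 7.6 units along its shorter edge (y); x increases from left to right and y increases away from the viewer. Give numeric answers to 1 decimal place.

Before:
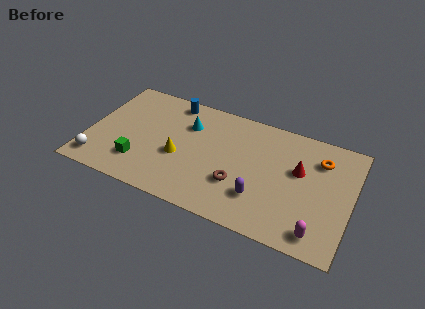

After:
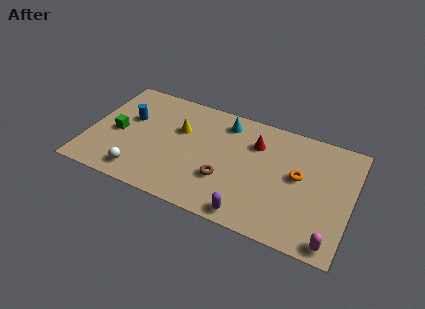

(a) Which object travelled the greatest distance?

the blue cylinder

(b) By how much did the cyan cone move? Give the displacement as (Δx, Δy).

(1.9, 0.9)

The cyan cone was at about (5.1, 5.4) and moved to about (7.0, 6.3).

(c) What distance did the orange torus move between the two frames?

1.8

The orange torus moved from about (12.1, 5.7) to (11.1, 4.2), a distance of √(1.0² + 1.5²) ≈ 1.8.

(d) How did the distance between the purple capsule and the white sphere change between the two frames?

-2.6

The distance was about 8.5 in the first image and 5.9 in the second, so they moved 2.6 units closer together.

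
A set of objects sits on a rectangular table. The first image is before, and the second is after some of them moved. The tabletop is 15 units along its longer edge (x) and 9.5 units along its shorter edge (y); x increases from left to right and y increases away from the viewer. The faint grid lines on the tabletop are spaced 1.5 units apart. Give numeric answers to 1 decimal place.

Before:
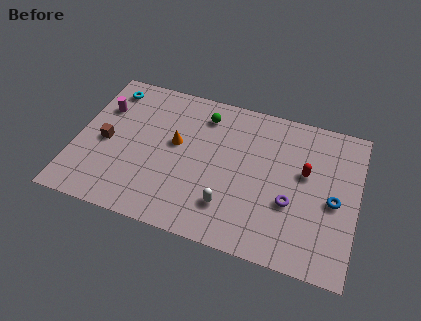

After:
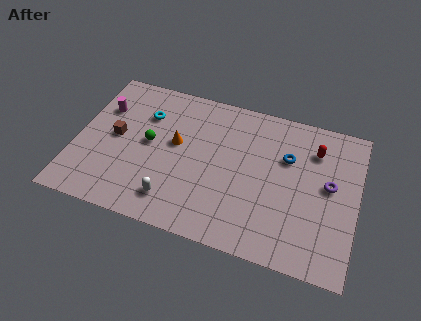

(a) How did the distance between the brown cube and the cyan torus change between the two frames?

-1.2

The distance was about 3.6 in the first image and 2.4 in the second, so they moved 1.2 units closer together.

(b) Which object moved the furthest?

the green sphere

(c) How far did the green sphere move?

3.8

The green sphere moved from about (6.6, 7.7) to (3.9, 5.0), a distance of √(2.7² + 2.7²) ≈ 3.8.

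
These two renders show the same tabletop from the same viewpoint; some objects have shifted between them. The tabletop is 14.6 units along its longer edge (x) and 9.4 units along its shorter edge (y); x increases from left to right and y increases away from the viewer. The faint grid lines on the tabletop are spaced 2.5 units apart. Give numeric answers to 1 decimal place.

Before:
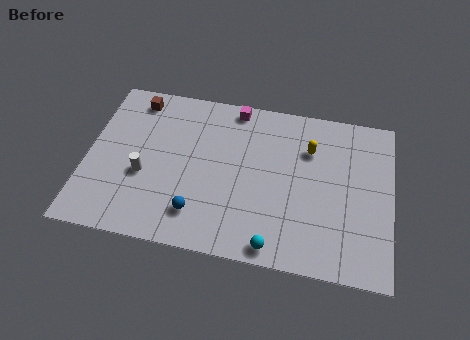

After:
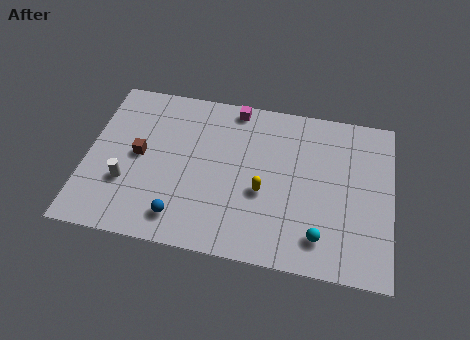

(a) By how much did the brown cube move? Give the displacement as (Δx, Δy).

(0.4, -3.3)

The brown cube was at about (2.1, 8.1) and moved to about (2.5, 4.8).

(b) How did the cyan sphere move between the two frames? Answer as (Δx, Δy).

(2.1, 0.9)

The cyan sphere was at about (9.2, 0.9) and moved to about (11.3, 1.8).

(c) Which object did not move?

the magenta cube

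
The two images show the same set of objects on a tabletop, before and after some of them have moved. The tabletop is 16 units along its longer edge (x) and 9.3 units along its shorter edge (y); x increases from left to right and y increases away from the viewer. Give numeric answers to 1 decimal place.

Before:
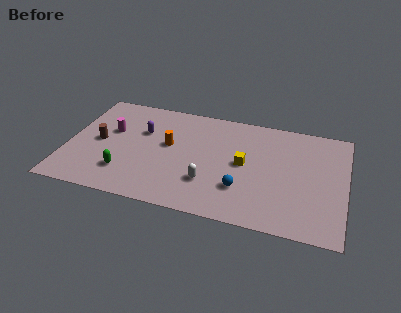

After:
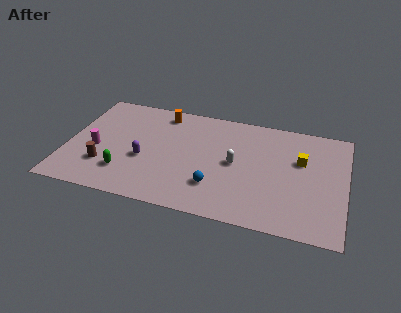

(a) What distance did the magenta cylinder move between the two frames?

1.9

The magenta cylinder was near (2.4, 5.7) before and (1.7, 3.9) after, so it travelled √(0.7² + 1.8²) ≈ 1.9 units.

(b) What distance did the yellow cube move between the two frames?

3.4

From (10.2, 4.8) to (13.4, 5.9), the yellow cube covered √(3.2² + 1.1²) ≈ 3.4 units.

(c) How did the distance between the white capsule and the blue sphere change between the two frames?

+0.5

The distance was about 1.9 in the first image and 2.4 in the second, so they moved 0.5 units further apart.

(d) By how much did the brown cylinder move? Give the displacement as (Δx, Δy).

(0.5, -2.0)

From the two frames, the brown cylinder sits at roughly (1.8, 4.6) before and (2.3, 2.6) after.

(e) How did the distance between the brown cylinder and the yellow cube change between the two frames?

+3.2

The distance was about 8.4 in the first image and 11.6 in the second, so they moved 3.2 units further apart.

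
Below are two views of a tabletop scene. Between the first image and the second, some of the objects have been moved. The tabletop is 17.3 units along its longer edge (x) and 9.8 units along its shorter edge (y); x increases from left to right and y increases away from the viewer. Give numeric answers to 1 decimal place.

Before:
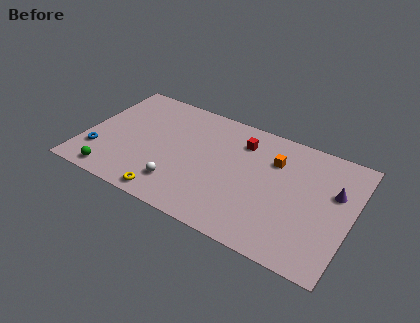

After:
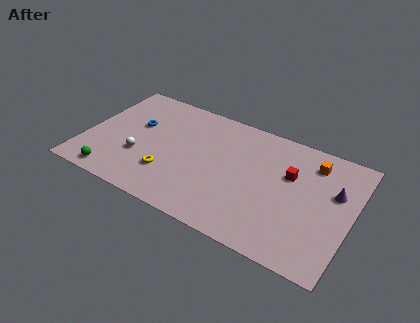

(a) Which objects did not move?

the green sphere and the purple cone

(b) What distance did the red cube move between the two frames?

3.5

The red cube was near (9.9, 7.6) before and (13.2, 6.3) after, so it travelled √(3.3² + 1.3²) ≈ 3.5 units.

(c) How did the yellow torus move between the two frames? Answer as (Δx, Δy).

(-0.3, 1.8)

The yellow torus started near (6.0, 1.0) and ended near (5.7, 2.8).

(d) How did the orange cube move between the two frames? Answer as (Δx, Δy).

(2.4, 0.9)

From the two frames, the orange cube sits at roughly (12.1, 7.0) before and (14.5, 7.9) after.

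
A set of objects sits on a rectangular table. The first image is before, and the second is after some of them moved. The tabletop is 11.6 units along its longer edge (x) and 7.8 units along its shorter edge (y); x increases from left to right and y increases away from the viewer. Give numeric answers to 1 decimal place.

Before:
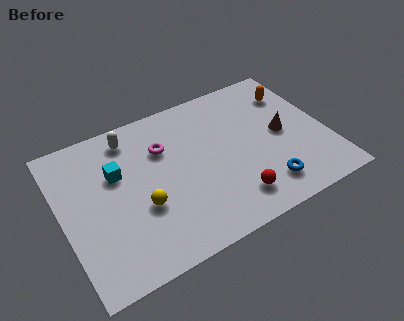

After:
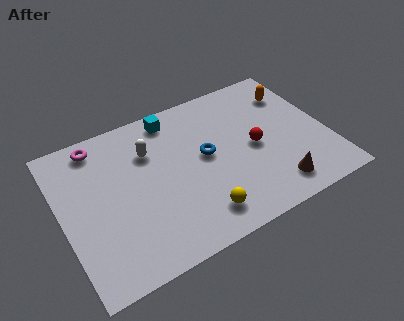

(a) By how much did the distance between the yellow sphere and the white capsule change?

+0.7

They were about 3.7 units apart before and 4.4 after — 0.7 units further apart.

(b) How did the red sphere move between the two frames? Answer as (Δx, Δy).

(1.3, 2.2)

The red sphere was at about (7.1, 1.5) and moved to about (8.4, 3.7).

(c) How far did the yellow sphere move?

2.7

From (3.3, 2.9) to (5.6, 1.4), the yellow sphere covered √(2.3² + 1.5²) ≈ 2.7 units.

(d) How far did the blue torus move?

3.5

From (8.5, 1.5) to (6.3, 4.2), the blue torus covered √(2.2² + 2.7²) ≈ 3.5 units.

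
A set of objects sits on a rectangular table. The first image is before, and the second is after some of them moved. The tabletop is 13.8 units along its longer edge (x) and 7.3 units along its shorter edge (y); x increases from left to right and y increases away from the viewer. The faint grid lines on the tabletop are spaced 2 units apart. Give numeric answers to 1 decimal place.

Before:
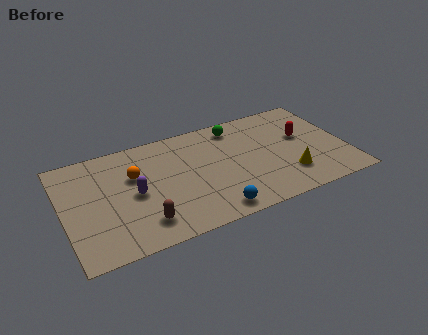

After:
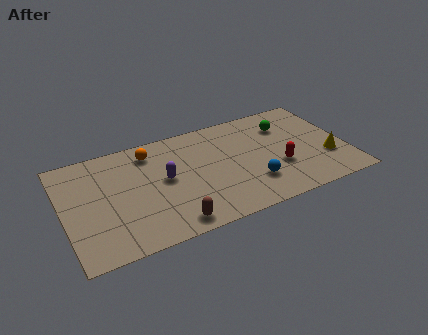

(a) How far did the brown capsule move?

1.4

From (3.6, 1.5) to (4.9, 0.9), the brown capsule covered √(1.3² + 0.6²) ≈ 1.4 units.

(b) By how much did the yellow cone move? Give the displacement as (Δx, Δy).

(2.0, 0.5)

From the two frames, the yellow cone sits at roughly (10.8, 1.9) before and (12.8, 2.4) after.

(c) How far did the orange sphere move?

1.6

The orange sphere was near (3.5, 4.7) before and (4.4, 6.0) after, so it travelled √(0.9² + 1.3²) ≈ 1.6 units.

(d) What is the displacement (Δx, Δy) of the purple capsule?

(1.5, 0.4)

The purple capsule started near (3.4, 3.5) and ended near (4.9, 3.9).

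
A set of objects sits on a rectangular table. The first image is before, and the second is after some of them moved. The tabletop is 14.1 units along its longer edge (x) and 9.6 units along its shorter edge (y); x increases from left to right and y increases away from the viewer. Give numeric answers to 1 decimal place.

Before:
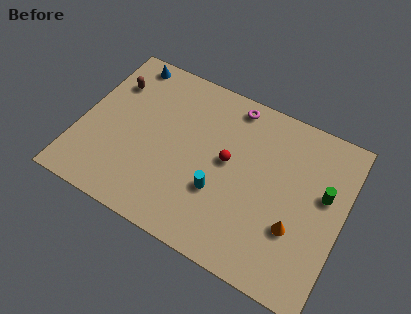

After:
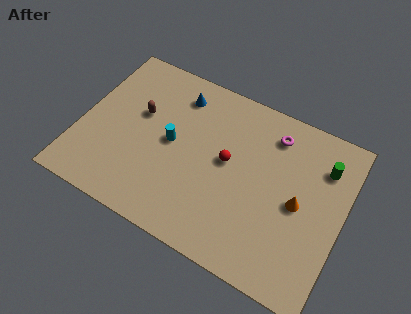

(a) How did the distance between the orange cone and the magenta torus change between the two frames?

-3.0

Before: roughly 6.7 units apart; after: 3.7. That's 3.0 units closer together.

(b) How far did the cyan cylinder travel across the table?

3.2

From (7.7, 3.3) to (4.9, 4.9), the cyan cylinder covered √(2.8² + 1.6²) ≈ 3.2 units.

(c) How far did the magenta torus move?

2.4

The magenta torus moved from about (7.7, 8.5) to (10.0, 7.8), a distance of √(2.3² + 0.7²) ≈ 2.4.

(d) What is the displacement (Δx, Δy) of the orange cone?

(0.0, 1.4)

From the two frames, the orange cone sits at roughly (11.8, 3.2) before and (11.8, 4.6) after.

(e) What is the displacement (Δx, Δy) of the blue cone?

(3.0, -0.8)

The blue cone started near (1.8, 8.6) and ended near (4.8, 7.8).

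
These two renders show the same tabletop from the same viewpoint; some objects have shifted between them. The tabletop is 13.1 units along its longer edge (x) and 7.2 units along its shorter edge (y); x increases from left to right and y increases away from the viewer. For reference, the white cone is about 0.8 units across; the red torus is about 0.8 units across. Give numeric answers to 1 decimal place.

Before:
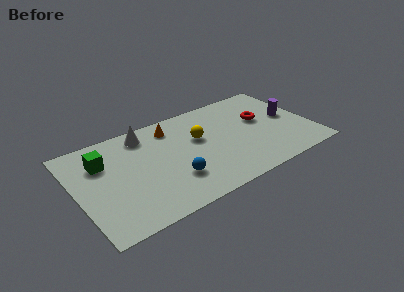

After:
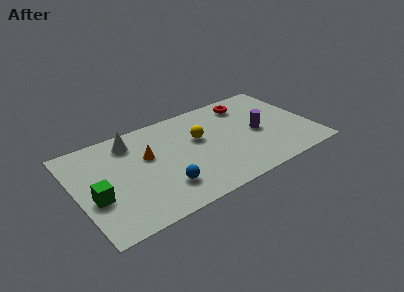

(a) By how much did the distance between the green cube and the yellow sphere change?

+0.9

Before: roughly 5.3 units apart; after: 6.2. That's 0.9 units further apart.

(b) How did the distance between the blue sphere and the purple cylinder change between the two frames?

-1.3

The distance was about 7.1 in the first image and 5.8 in the second, so they moved 1.3 units closer together.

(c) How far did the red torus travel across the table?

1.7

From (10.5, 4.3) to (9.9, 5.9), the red torus covered √(0.6² + 1.6²) ≈ 1.7 units.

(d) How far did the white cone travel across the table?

0.8

The white cone moved from about (4.1, 6.1) to (3.3, 5.9), a distance of √(0.8² + 0.2²) ≈ 0.8.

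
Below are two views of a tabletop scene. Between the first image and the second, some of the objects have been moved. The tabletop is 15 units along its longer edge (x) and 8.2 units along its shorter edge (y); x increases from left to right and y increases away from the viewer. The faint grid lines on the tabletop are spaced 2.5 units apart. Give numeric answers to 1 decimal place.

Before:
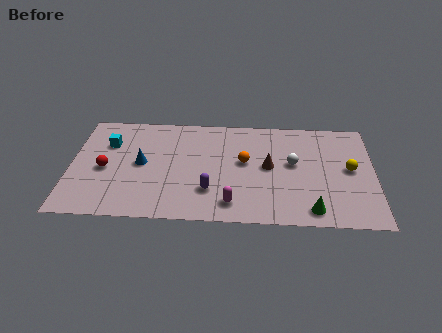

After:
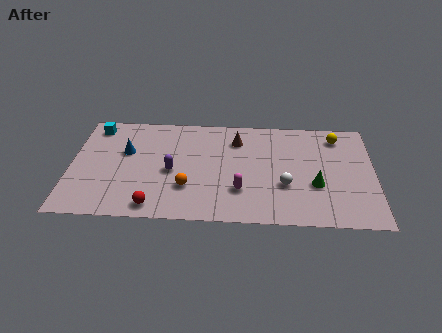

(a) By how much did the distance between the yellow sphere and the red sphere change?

-1.4

The distance was about 12.1 in the first image and 10.7 in the second, so they moved 1.4 units closer together.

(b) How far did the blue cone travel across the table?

1.2

The blue cone moved from about (3.5, 4.2) to (2.7, 5.1), a distance of √(0.8² + 0.9²) ≈ 1.2.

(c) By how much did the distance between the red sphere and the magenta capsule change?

-2.3

The distance was about 6.7 in the first image and 4.4 in the second, so they moved 2.3 units closer together.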